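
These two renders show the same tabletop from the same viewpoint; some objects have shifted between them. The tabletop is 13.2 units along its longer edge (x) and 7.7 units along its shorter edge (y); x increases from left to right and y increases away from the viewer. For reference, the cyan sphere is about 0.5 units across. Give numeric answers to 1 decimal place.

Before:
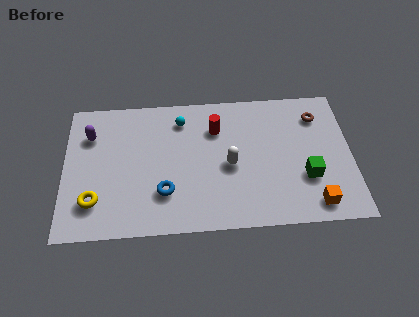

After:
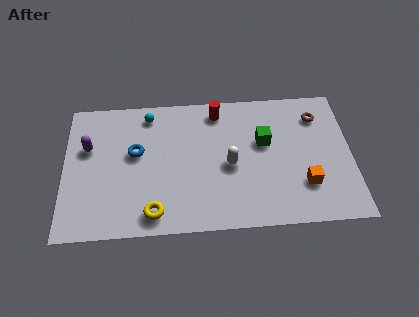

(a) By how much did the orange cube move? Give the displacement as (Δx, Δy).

(-0.4, 1.1)

The orange cube started near (11.4, 1.1) and ended near (11.0, 2.2).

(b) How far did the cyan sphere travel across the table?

1.6

The cyan sphere moved from about (5.4, 6.2) to (3.9, 6.6), a distance of √(1.5² + 0.4²) ≈ 1.6.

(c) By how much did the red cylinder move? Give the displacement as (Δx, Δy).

(0.1, 1.0)

The red cylinder started near (7.0, 5.6) and ended near (7.1, 6.6).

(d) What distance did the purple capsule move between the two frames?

0.7

The purple capsule moved from about (1.2, 5.6) to (1.1, 4.9), a distance of √(0.1² + 0.7²) ≈ 0.7.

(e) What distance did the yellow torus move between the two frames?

2.8

The yellow torus moved from about (1.4, 1.9) to (4.1, 1.1), a distance of √(2.7² + 0.8²) ≈ 2.8.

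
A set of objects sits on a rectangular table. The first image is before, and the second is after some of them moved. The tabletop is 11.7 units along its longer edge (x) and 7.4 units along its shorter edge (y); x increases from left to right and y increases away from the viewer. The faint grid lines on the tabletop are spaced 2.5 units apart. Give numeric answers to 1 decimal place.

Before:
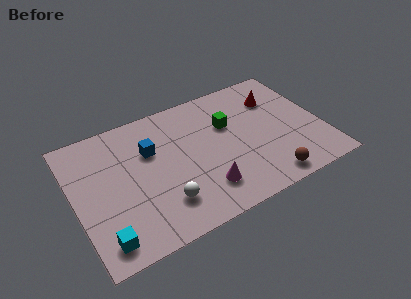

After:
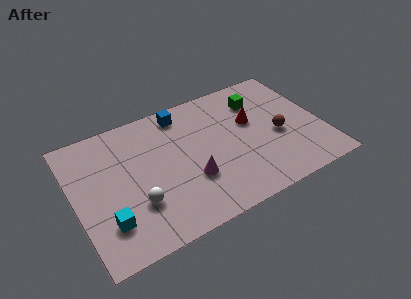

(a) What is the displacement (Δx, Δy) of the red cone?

(-1.3, -0.9)

From the two frames, the red cone sits at roughly (9.8, 5.4) before and (8.5, 4.5) after.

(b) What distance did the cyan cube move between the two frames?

0.9

The cyan cube moved from about (1.0, 1.1) to (1.3, 1.9), a distance of √(0.3² + 0.8²) ≈ 0.9.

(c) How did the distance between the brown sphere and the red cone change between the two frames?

-2.9

They were about 4.6 units apart before and 1.7 after — 2.9 units closer together.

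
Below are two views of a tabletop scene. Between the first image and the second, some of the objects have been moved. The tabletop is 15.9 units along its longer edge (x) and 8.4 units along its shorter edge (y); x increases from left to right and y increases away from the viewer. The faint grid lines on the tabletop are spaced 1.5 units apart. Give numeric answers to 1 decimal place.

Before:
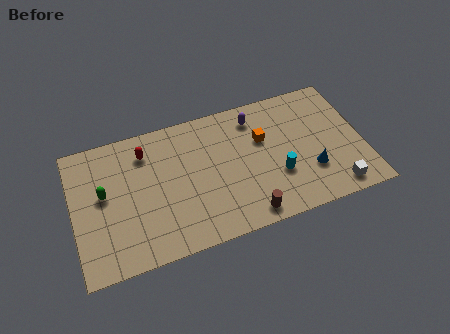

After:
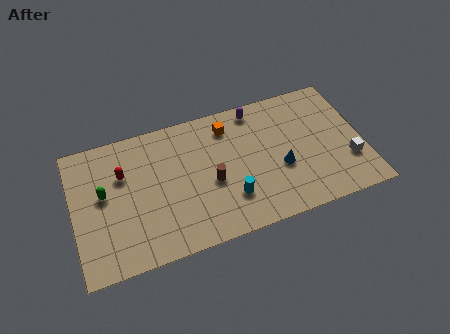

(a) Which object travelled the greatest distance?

the brown cylinder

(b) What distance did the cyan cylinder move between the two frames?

2.8

The cyan cylinder was near (11.1, 2.9) before and (8.4, 2.3) after, so it travelled √(2.7² + 0.6²) ≈ 2.8 units.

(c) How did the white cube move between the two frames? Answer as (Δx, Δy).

(0.9, 1.5)

The white cube was at about (14.1, 1.1) and moved to about (15.0, 2.6).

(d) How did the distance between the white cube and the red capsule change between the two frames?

+1.2

Before: roughly 11.4 units apart; after: 12.6. That's 1.2 units further apart.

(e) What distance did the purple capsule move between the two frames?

0.5

The purple capsule was near (10.2, 6.9) before and (10.3, 7.4) after, so it travelled √(0.1² + 0.5²) ≈ 0.5 units.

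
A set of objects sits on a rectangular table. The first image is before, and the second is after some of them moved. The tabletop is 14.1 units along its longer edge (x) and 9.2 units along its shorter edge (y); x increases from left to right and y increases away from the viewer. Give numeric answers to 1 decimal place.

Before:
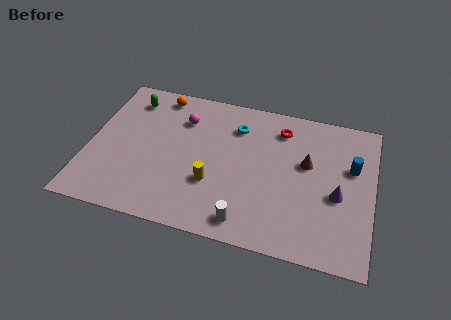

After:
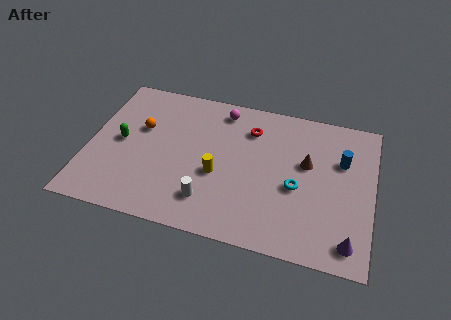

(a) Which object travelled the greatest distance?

the cyan torus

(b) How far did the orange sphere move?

2.5

From (3.2, 8.1) to (2.5, 5.7), the orange sphere covered √(0.7² + 2.4²) ≈ 2.5 units.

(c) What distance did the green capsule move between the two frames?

2.9

From (1.8, 7.5) to (1.6, 4.6), the green capsule covered √(0.2² + 2.9²) ≈ 2.9 units.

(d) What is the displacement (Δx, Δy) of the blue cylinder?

(-0.5, 0.3)

The blue cylinder was at about (13.0, 5.8) and moved to about (12.5, 6.1).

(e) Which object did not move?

the brown cone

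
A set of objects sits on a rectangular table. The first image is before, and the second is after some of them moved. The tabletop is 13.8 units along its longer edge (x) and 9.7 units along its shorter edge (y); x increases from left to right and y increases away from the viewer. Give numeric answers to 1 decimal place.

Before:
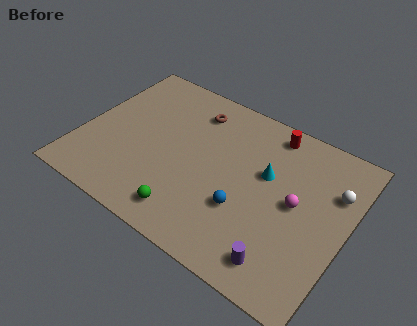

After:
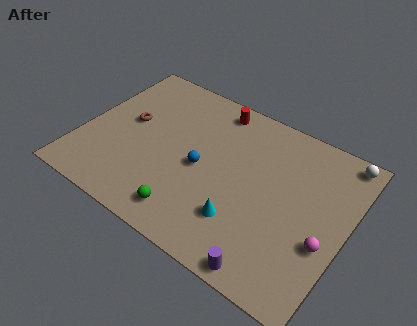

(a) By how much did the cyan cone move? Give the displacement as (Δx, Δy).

(-0.7, -3.3)

The cyan cone started near (9.5, 5.9) and ended near (8.8, 2.6).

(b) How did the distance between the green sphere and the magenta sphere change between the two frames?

+0.9

Before: roughly 6.1 units apart; after: 7.0. That's 0.9 units further apart.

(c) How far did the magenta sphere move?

2.2

From (11.2, 5.0) to (12.9, 3.6), the magenta sphere covered √(1.7² + 1.4²) ≈ 2.2 units.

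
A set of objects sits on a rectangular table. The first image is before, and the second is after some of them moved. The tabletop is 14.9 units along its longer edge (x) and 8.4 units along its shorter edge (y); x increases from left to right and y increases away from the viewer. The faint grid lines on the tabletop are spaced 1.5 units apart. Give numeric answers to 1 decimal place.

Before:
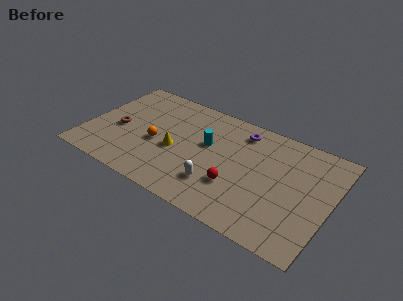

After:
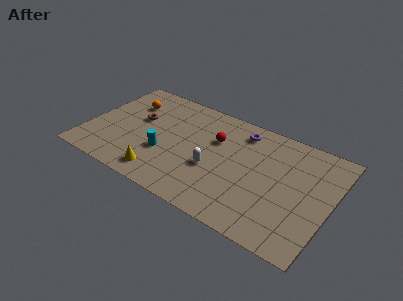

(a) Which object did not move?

the purple torus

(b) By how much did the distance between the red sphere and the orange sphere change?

+0.4

The distance was about 5.2 in the first image and 5.6 in the second, so they moved 0.4 units further apart.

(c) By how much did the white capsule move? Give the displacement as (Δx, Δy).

(-0.4, 1.1)

From the two frames, the white capsule sits at roughly (8.3, 2.2) before and (7.9, 3.3) after.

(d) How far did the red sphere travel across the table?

3.4

The red sphere moved from about (9.4, 2.7) to (7.7, 5.6), a distance of √(1.7² + 2.9²) ≈ 3.4.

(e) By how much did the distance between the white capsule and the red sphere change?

+1.1

The distance was about 1.2 in the first image and 2.3 in the second, so they moved 1.1 units further apart.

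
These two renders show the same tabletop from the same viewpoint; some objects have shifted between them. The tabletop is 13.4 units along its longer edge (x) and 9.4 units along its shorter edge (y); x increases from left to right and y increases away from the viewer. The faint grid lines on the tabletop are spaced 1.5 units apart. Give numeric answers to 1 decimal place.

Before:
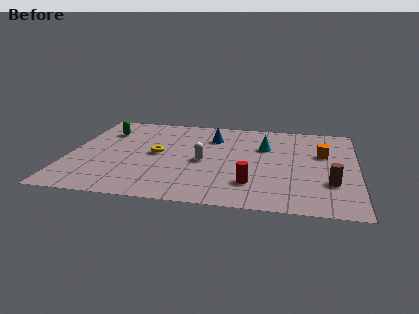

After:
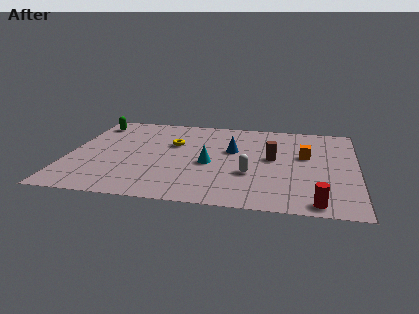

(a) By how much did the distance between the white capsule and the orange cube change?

-2.3

Before: roughly 5.7 units apart; after: 3.4. That's 2.3 units closer together.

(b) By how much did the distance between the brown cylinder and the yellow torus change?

-3.5

The distance was about 8.3 in the first image and 4.8 in the second, so they moved 3.5 units closer together.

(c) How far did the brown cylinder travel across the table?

3.5

From (12.2, 2.9) to (9.5, 5.1), the brown cylinder covered √(2.7² + 2.2²) ≈ 3.5 units.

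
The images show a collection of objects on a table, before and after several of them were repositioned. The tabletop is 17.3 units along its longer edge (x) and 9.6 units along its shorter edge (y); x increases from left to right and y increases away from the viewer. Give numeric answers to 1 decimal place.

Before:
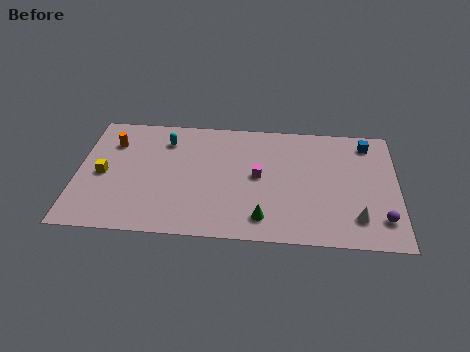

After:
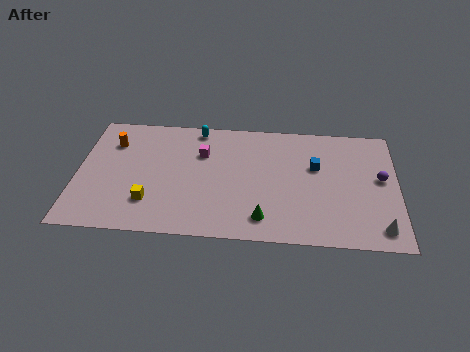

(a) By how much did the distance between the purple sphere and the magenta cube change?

+2.6

The distance was about 7.2 in the first image and 9.8 in the second, so they moved 2.6 units further apart.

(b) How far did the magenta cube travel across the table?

3.5

From (9.8, 5.0) to (6.7, 6.6), the magenta cube covered √(3.1² + 1.6²) ≈ 3.5 units.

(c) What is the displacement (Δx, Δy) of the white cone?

(1.2, -0.7)

From the two frames, the white cone sits at roughly (15.1, 2.1) before and (16.3, 1.4) after.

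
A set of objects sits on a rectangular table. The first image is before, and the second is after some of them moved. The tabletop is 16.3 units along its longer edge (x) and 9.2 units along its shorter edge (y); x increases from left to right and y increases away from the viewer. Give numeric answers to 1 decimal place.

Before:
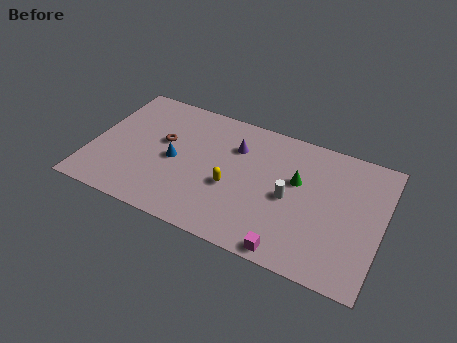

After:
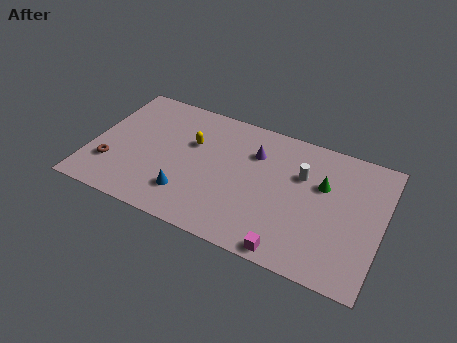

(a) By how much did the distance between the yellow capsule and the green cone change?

+3.4

The distance was about 4.0 in the first image and 7.4 in the second, so they moved 3.4 units further apart.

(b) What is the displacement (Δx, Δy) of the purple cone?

(1.1, 0.0)

The purple cone started near (7.9, 6.6) and ended near (9.0, 6.6).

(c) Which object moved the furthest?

the brown torus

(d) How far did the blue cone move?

2.3

From (4.7, 4.3) to (5.7, 2.2), the blue cone covered √(1.0² + 2.1²) ≈ 2.3 units.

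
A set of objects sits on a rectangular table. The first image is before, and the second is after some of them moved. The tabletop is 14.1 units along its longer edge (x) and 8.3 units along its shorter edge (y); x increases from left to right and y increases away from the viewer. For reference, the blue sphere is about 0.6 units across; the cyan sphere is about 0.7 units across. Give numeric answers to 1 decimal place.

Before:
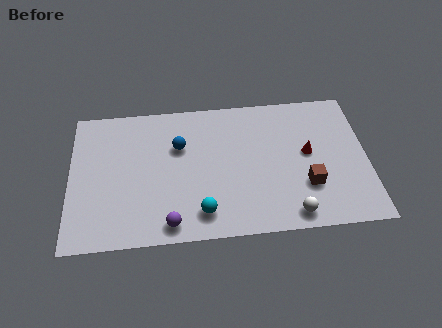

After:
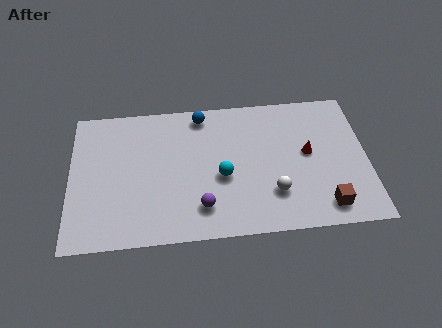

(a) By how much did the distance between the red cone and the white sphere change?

-0.8

They were about 3.6 units apart before and 2.8 after — 0.8 units closer together.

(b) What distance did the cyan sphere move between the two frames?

2.2

The cyan sphere was near (6.2, 1.5) before and (7.2, 3.5) after, so it travelled √(1.0² + 2.0²) ≈ 2.2 units.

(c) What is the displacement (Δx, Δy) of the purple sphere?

(1.5, 0.8)

The purple sphere was at about (4.7, 1.0) and moved to about (6.2, 1.8).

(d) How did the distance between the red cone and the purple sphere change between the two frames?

-1.7

They were about 7.5 units apart before and 5.8 after — 1.7 units closer together.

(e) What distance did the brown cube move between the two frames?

1.5

The brown cube was near (11.2, 2.6) before and (12.0, 1.3) after, so it travelled √(0.8² + 1.3²) ≈ 1.5 units.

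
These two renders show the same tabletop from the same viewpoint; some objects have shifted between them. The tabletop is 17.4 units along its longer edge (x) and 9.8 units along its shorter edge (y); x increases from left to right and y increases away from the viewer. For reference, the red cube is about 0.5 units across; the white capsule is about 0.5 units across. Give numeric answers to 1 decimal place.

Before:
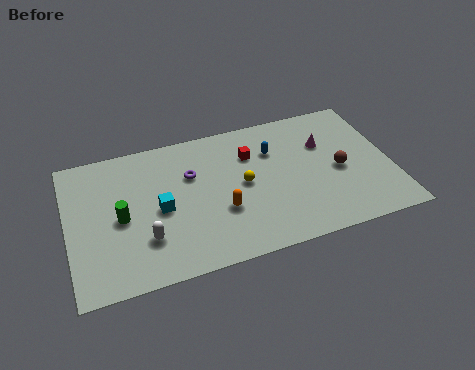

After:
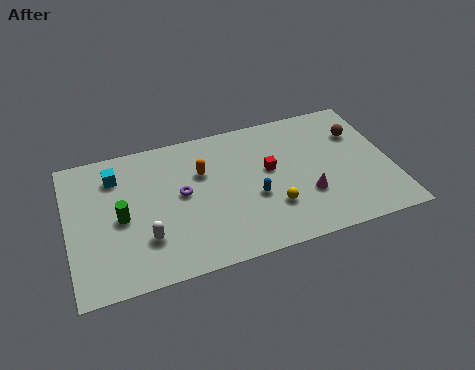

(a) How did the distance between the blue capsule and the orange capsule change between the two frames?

-0.9

The distance was about 4.6 in the first image and 3.7 in the second, so they moved 0.9 units closer together.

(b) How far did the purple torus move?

1.3

From (6.7, 6.5) to (6.1, 5.3), the purple torus covered √(0.6² + 1.2²) ≈ 1.3 units.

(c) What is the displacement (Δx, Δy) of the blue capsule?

(-1.3, -3.0)

The blue capsule was at about (11.2, 6.9) and moved to about (9.9, 3.9).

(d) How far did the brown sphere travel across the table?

2.7

The brown sphere was near (14.6, 4.5) before and (15.9, 6.9) after, so it travelled √(1.3² + 2.4²) ≈ 2.7 units.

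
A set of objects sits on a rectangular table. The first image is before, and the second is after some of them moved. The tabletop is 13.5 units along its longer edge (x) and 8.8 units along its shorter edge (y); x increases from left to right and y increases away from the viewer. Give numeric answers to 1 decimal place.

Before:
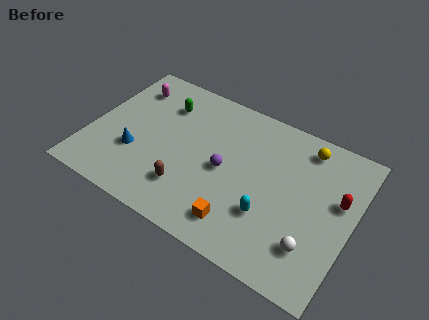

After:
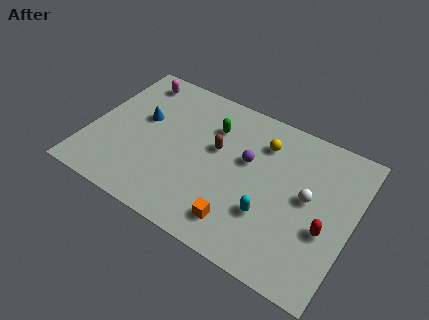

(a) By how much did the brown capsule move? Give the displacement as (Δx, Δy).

(1.0, 3.0)

From the two frames, the brown capsule sits at roughly (5.4, 2.2) before and (6.4, 5.2) after.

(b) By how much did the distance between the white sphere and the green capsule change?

-4.0

They were about 9.5 units apart before and 5.5 after — 4.0 units closer together.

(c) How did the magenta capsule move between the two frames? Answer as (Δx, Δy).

(0.2, 0.6)

The magenta capsule started near (1.5, 6.9) and ended near (1.7, 7.5).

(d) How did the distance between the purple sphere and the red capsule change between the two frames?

-1.1

Before: roughly 5.8 units apart; after: 4.7. That's 1.1 units closer together.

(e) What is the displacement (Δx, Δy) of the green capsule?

(2.6, -0.2)

The green capsule started near (3.4, 6.6) and ended near (6.0, 6.4).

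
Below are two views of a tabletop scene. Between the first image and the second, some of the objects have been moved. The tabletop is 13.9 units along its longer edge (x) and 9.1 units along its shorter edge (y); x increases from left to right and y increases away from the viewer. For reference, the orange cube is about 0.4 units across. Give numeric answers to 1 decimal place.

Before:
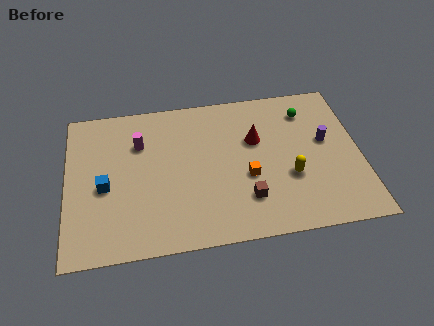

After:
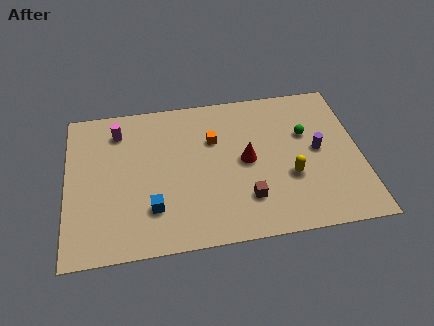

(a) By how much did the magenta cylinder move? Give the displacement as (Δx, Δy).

(-1.0, 0.9)

The magenta cylinder was at about (3.5, 6.4) and moved to about (2.5, 7.3).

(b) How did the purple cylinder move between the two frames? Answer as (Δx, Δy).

(-0.4, -0.5)

The purple cylinder was at about (12.3, 5.2) and moved to about (11.9, 4.7).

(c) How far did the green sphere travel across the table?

1.4

The green sphere moved from about (11.5, 7.2) to (11.4, 5.8), a distance of √(0.1² + 1.4²) ≈ 1.4.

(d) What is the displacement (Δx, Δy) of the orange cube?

(-1.5, 2.5)

The orange cube was at about (8.5, 3.6) and moved to about (7.0, 6.1).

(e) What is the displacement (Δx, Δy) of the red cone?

(-0.5, -1.2)

From the two frames, the red cone sits at roughly (9.0, 5.8) before and (8.5, 4.6) after.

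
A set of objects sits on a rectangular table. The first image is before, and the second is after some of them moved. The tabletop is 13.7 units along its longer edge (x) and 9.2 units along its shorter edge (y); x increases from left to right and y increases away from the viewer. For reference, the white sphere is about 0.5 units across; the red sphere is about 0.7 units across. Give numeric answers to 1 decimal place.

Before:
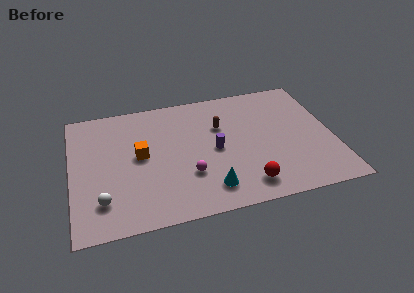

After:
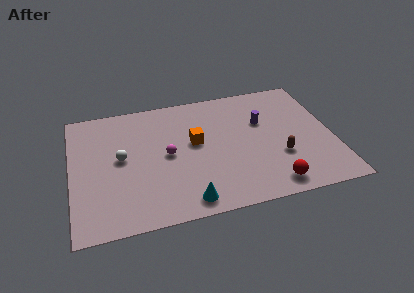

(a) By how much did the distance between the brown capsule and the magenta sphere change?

+2.3

Before: roughly 3.7 units apart; after: 6.0. That's 2.3 units further apart.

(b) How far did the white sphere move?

3.0

From (1.5, 2.1) to (2.6, 4.9), the white sphere covered √(1.1² + 2.8²) ≈ 3.0 units.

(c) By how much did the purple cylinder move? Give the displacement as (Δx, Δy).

(2.6, 1.5)

From the two frames, the purple cylinder sits at roughly (7.5, 4.4) before and (10.1, 5.9) after.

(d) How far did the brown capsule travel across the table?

4.2

The brown capsule moved from about (7.9, 6.1) to (10.8, 3.1), a distance of √(2.9² + 3.0²) ≈ 4.2.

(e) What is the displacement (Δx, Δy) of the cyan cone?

(-1.2, -0.6)

From the two frames, the cyan cone sits at roughly (7.0, 1.7) before and (5.8, 1.1) after.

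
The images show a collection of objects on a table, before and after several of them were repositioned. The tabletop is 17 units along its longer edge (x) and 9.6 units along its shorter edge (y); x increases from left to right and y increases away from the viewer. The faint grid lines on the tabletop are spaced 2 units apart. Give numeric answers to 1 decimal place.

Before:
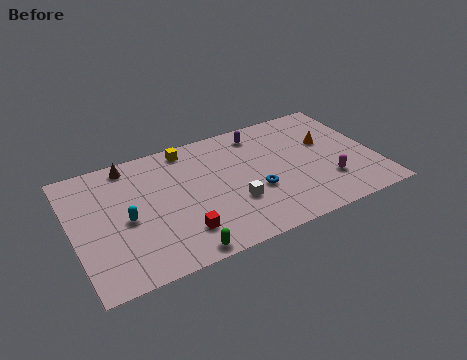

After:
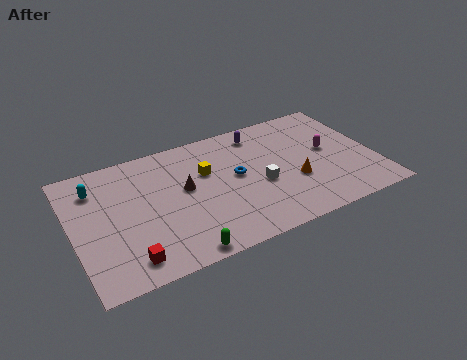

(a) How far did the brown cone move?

4.2

The brown cone was near (3.5, 8.5) before and (6.3, 5.4) after, so it travelled √(2.8² + 3.1²) ≈ 4.2 units.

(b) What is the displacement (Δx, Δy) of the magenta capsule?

(0.4, 2.5)

The magenta capsule was at about (14.1, 2.7) and moved to about (14.5, 5.2).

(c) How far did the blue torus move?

1.8

The blue torus moved from about (10.1, 3.6) to (9.2, 5.2), a distance of √(0.9² + 1.6²) ≈ 1.8.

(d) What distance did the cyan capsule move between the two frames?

3.3

From (2.9, 4.4) to (1.5, 7.4), the cyan capsule covered √(1.4² + 3.0²) ≈ 3.3 units.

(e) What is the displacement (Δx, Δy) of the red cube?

(-3.0, -0.7)

The red cube was at about (5.7, 2.2) and moved to about (2.7, 1.5).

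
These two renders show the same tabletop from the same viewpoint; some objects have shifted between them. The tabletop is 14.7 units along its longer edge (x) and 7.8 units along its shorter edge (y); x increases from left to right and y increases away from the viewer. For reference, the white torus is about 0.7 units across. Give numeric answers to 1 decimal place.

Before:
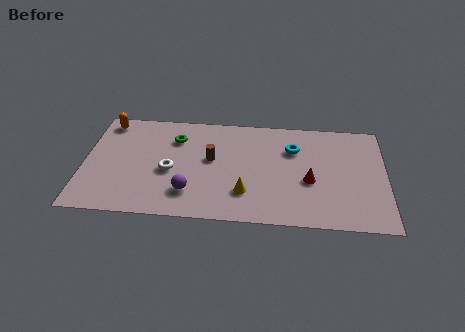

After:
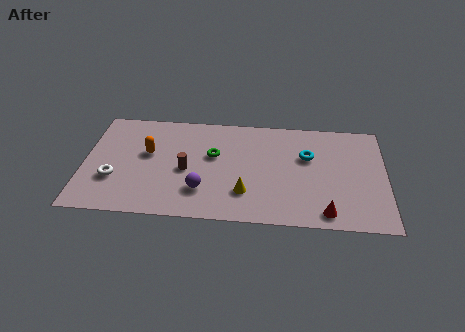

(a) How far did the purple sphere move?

0.6

From (5.2, 1.9) to (5.8, 2.1), the purple sphere covered √(0.6² + 0.2²) ≈ 0.6 units.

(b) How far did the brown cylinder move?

1.5

From (6.2, 4.4) to (5.0, 3.5), the brown cylinder covered √(1.2² + 0.9²) ≈ 1.5 units.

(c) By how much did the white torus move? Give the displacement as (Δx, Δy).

(-2.7, -0.8)

From the two frames, the white torus sits at roughly (4.2, 3.4) before and (1.5, 2.6) after.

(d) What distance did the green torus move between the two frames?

2.2

The green torus moved from about (4.4, 5.8) to (6.3, 4.7), a distance of √(1.9² + 1.1²) ≈ 2.2.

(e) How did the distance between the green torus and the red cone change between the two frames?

-0.5

They were about 7.1 units apart before and 6.6 after — 0.5 units closer together.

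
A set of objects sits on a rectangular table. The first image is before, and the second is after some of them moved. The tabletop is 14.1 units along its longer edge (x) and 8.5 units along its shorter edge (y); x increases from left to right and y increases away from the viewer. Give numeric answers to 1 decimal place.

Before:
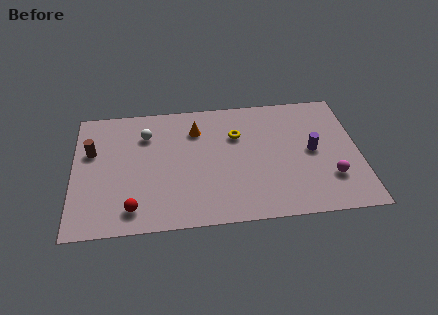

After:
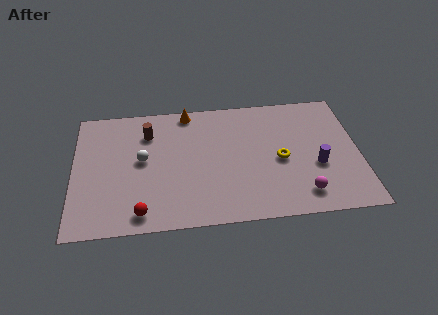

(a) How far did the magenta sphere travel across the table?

1.7

From (12.6, 2.4) to (11.2, 1.5), the magenta sphere covered √(1.4² + 0.9²) ≈ 1.7 units.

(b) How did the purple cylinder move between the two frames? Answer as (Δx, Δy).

(0.2, -1.0)

The purple cylinder was at about (11.8, 4.3) and moved to about (12.0, 3.3).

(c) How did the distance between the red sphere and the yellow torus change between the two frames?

+0.6

They were about 6.8 units apart before and 7.4 after — 0.6 units further apart.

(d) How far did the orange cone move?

1.4

The orange cone moved from about (6.1, 6.4) to (5.7, 7.7), a distance of √(0.4² + 1.3²) ≈ 1.4.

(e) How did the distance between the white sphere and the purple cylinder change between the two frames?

+0.3

The distance was about 8.4 in the first image and 8.7 in the second, so they moved 0.3 units further apart.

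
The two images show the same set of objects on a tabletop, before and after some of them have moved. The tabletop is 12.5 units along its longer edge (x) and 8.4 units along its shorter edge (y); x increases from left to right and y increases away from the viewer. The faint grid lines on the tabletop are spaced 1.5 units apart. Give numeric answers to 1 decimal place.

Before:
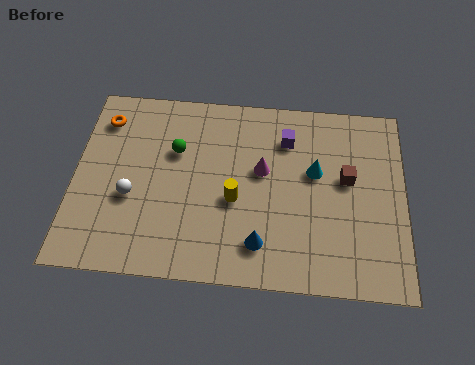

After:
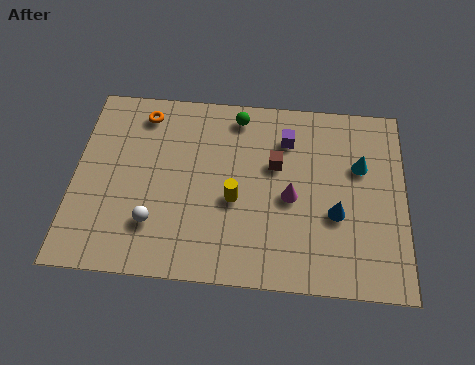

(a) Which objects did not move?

the purple cube and the yellow cylinder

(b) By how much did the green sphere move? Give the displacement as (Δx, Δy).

(2.3, 1.8)

The green sphere started near (3.8, 5.5) and ended near (6.1, 7.3).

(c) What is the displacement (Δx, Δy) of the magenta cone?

(1.1, -1.1)

The magenta cone was at about (7.1, 4.9) and moved to about (8.2, 3.8).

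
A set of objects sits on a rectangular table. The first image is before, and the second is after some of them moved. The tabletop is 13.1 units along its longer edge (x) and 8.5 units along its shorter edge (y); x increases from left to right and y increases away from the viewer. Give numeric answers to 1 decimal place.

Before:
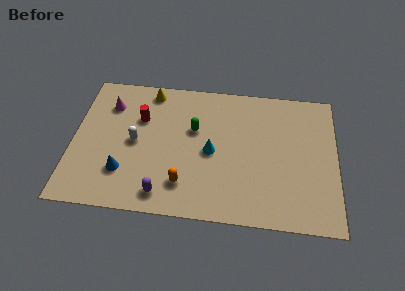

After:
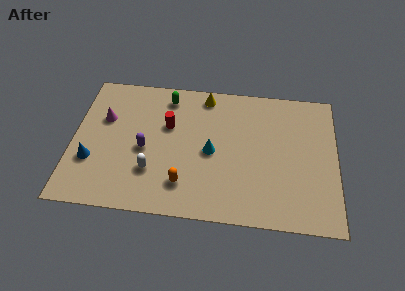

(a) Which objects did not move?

the orange capsule and the cyan cone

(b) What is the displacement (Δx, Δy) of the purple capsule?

(-1.0, 2.6)

From the two frames, the purple capsule sits at roughly (4.6, 1.2) before and (3.6, 3.8) after.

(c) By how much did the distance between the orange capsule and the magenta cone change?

-0.5

Before: roughly 6.0 units apart; after: 5.5. That's 0.5 units closer together.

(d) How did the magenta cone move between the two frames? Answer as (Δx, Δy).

(-0.2, -0.9)

The magenta cone started near (1.7, 6.4) and ended near (1.5, 5.5).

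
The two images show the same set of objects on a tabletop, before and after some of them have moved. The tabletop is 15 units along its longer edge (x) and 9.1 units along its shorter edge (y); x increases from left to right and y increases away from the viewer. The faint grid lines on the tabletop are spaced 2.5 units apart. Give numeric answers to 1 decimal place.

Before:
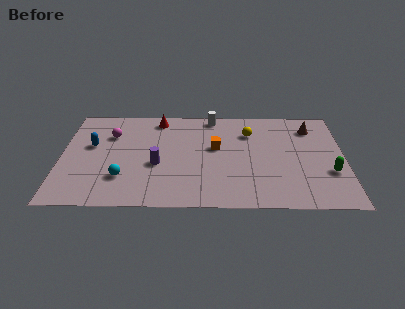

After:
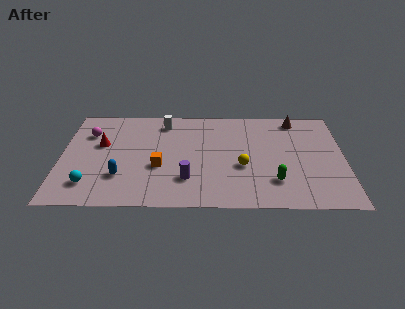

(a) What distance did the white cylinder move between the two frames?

2.7

The white cylinder was near (8.0, 8.2) before and (5.4, 7.6) after, so it travelled √(2.6² + 0.6²) ≈ 2.7 units.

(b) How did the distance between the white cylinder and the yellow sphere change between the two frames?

+3.3

They were about 2.5 units apart before and 5.8 after — 3.3 units further apart.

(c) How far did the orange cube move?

3.5

The orange cube was near (8.2, 5.3) before and (5.2, 3.5) after, so it travelled √(3.0² + 1.8²) ≈ 3.5 units.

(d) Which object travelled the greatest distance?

the red cone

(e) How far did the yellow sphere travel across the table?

3.1

The yellow sphere was near (10.0, 6.7) before and (9.6, 3.6) after, so it travelled √(0.4² + 3.1²) ≈ 3.1 units.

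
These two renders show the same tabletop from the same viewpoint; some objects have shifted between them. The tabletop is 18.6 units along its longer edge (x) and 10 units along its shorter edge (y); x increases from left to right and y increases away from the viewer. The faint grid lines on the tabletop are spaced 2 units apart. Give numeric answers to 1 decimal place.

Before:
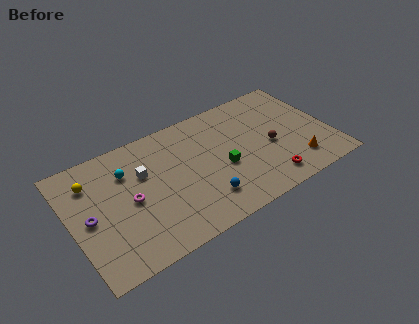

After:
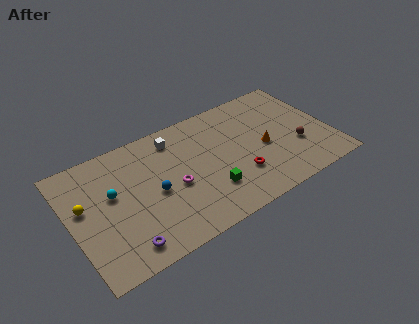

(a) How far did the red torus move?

2.4

The red torus moved from about (13.6, 1.6) to (11.7, 3.0), a distance of √(1.9² + 1.4²) ≈ 2.4.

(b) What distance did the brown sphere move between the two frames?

2.0

The brown sphere moved from about (14.3, 4.4) to (16.1, 3.5), a distance of √(1.8² + 0.9²) ≈ 2.0.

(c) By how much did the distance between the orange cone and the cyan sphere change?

-1.8

They were about 12.7 units apart before and 10.9 after — 1.8 units closer together.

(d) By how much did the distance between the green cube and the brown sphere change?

+3.0

They were about 3.6 units apart before and 6.6 after — 3.0 units further apart.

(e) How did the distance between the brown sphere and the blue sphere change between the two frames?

+4.7

The distance was about 5.7 in the first image and 10.4 in the second, so they moved 4.7 units further apart.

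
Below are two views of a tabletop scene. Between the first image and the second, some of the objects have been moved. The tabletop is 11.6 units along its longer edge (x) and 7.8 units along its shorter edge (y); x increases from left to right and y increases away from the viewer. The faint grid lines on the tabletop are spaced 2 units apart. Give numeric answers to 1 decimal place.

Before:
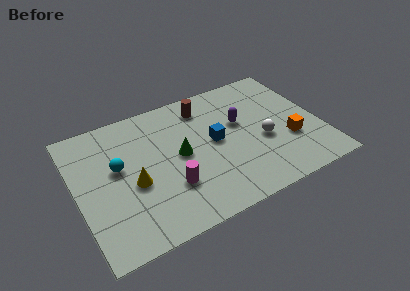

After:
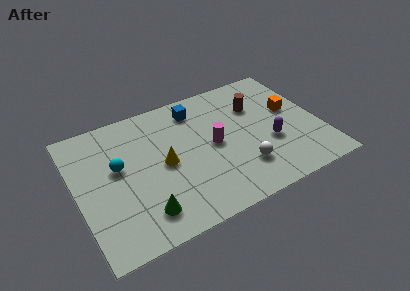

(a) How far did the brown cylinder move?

2.6

The brown cylinder moved from about (6.4, 6.4) to (8.8, 5.4), a distance of √(2.4² + 1.0²) ≈ 2.6.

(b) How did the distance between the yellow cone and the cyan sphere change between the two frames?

+0.9

The distance was about 1.3 in the first image and 2.2 in the second, so they moved 0.9 units further apart.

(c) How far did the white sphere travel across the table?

1.7

The white sphere was near (8.8, 3.2) before and (7.6, 2.0) after, so it travelled √(1.2² + 1.2²) ≈ 1.7 units.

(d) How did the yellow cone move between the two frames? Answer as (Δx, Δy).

(1.5, 0.5)

The yellow cone started near (2.6, 3.3) and ended near (4.1, 3.8).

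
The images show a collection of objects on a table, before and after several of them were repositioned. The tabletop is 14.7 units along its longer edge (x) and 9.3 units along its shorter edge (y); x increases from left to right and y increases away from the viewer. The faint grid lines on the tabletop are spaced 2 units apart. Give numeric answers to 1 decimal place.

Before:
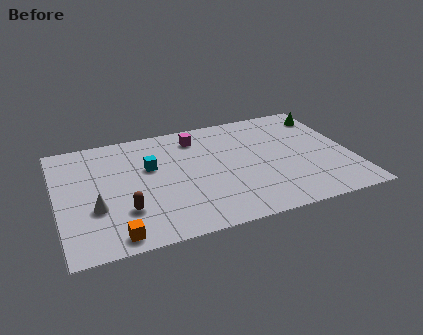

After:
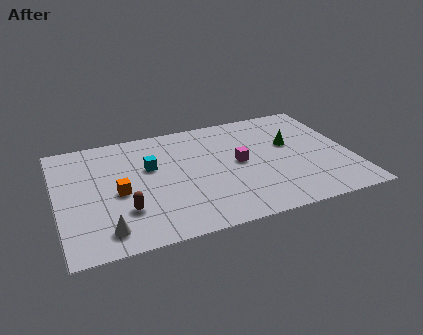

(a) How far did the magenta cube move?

3.4

From (7.2, 7.6) to (9.1, 4.8), the magenta cube covered √(1.9² + 2.8²) ≈ 3.4 units.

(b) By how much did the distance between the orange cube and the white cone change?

+0.4

The distance was about 2.4 in the first image and 2.8 in the second, so they moved 0.4 units further apart.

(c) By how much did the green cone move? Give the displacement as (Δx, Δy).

(-2.1, -2.0)

The green cone was at about (13.9, 7.6) and moved to about (11.8, 5.6).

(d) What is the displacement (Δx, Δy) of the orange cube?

(0.4, 3.2)

From the two frames, the orange cube sits at roughly (2.6, 1.0) before and (3.0, 4.2) after.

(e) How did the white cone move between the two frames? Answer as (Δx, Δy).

(0.4, -1.8)

The white cone started near (1.8, 3.3) and ended near (2.2, 1.5).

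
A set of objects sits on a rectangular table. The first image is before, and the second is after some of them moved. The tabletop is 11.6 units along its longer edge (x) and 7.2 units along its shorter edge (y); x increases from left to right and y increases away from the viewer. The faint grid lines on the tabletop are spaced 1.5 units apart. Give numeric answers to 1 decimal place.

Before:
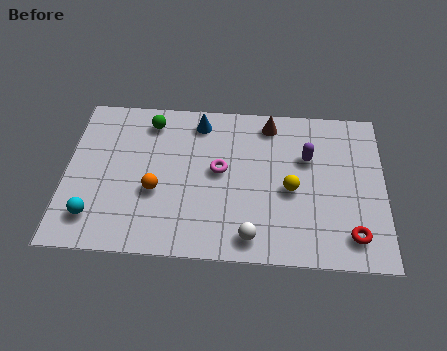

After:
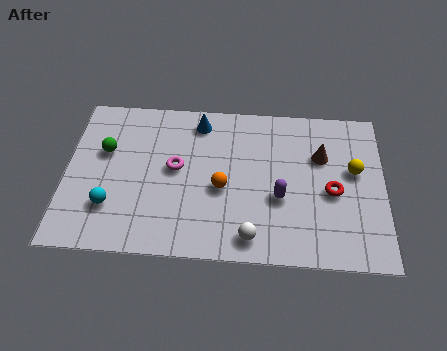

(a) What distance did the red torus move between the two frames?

2.0

From (10.4, 1.3) to (9.7, 3.2), the red torus covered √(0.7² + 1.9²) ≈ 2.0 units.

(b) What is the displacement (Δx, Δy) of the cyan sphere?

(0.6, 0.5)

The cyan sphere was at about (1.1, 1.5) and moved to about (1.7, 2.0).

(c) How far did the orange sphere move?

2.4

From (3.3, 2.8) to (5.7, 3.1), the orange sphere covered √(2.4² + 0.3²) ≈ 2.4 units.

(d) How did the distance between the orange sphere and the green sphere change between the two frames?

+1.3

Before: roughly 3.2 units apart; after: 4.5. That's 1.3 units further apart.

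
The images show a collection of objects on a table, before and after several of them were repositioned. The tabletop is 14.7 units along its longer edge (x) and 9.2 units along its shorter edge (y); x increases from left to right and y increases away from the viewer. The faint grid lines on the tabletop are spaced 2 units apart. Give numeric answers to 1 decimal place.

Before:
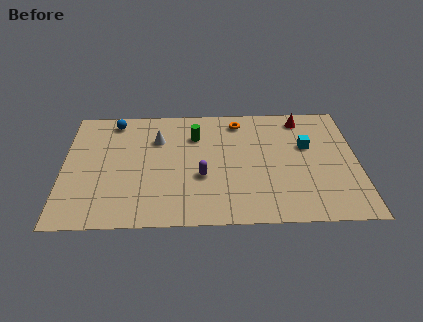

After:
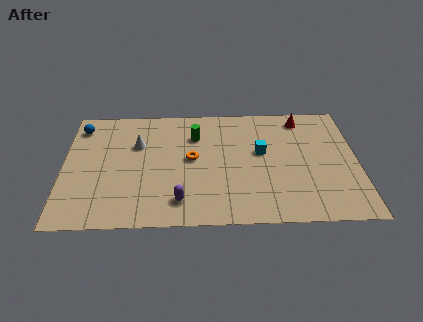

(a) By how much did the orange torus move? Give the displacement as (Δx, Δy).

(-2.4, -2.9)

The orange torus was at about (8.8, 7.8) and moved to about (6.4, 4.9).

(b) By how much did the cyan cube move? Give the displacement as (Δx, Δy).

(-2.3, -0.4)

The cyan cube was at about (12.2, 5.7) and moved to about (9.9, 5.3).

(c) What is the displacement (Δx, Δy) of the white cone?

(-1.0, -0.4)

From the two frames, the white cone sits at roughly (4.7, 6.5) before and (3.7, 6.1) after.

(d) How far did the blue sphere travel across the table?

1.7

The blue sphere moved from about (2.5, 8.0) to (0.8, 7.6), a distance of √(1.7² + 0.4²) ≈ 1.7.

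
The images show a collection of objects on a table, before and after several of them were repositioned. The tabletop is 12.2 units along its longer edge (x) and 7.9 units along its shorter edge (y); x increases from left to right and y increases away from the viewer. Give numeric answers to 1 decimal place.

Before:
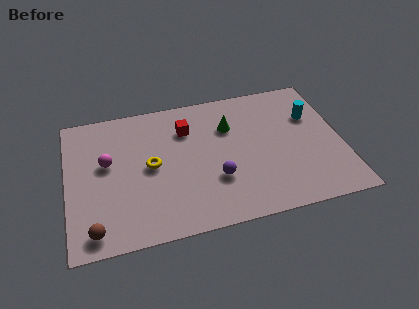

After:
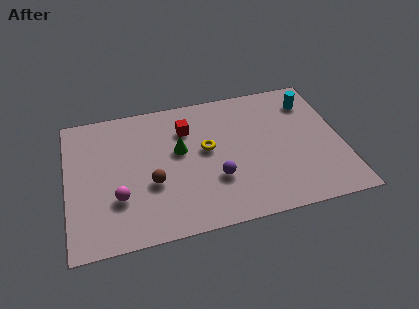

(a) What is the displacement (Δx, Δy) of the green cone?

(-2.3, -0.9)

From the two frames, the green cone sits at roughly (7.3, 5.5) before and (5.0, 4.6) after.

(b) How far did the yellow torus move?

2.5

The yellow torus was near (3.7, 4.0) before and (6.2, 4.4) after, so it travelled √(2.5² + 0.4²) ≈ 2.5 units.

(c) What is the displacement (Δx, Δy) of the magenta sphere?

(0.4, -2.1)

From the two frames, the magenta sphere sits at roughly (1.8, 4.6) before and (2.2, 2.5) after.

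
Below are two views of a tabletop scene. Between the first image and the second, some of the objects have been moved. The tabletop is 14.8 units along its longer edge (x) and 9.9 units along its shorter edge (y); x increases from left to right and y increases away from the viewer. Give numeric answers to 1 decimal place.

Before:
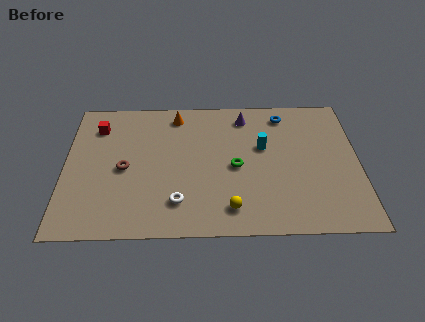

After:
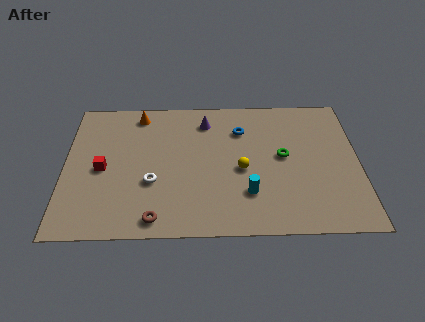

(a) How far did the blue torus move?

2.5

The blue torus was near (11.1, 8.4) before and (8.9, 7.3) after, so it travelled √(2.2² + 1.1²) ≈ 2.5 units.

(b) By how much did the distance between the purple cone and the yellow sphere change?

-2.6

Before: roughly 6.6 units apart; after: 4.0. That's 2.6 units closer together.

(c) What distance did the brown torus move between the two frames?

3.8

The brown torus moved from about (3.0, 4.6) to (4.6, 1.1), a distance of √(1.6² + 3.5²) ≈ 3.8.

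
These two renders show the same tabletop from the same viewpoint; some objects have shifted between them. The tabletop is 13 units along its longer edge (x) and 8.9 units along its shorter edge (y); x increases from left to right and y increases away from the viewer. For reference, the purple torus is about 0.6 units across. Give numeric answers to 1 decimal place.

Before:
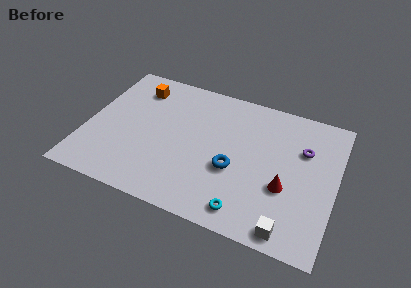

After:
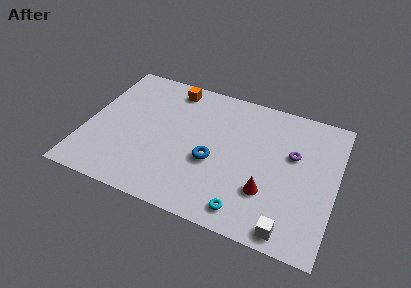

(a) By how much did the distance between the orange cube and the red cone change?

-1.6

They were about 9.0 units apart before and 7.4 after — 1.6 units closer together.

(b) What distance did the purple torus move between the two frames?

0.7

The purple torus was near (11.2, 6.0) before and (10.7, 5.5) after, so it travelled √(0.5² + 0.5²) ≈ 0.7 units.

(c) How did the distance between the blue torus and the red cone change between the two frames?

+0.3

They were about 2.7 units apart before and 3.0 after — 0.3 units further apart.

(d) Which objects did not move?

the white cube and the cyan torus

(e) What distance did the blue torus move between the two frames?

1.1

The blue torus was near (7.8, 3.5) before and (6.7, 3.6) after, so it travelled √(1.1² + 0.1²) ≈ 1.1 units.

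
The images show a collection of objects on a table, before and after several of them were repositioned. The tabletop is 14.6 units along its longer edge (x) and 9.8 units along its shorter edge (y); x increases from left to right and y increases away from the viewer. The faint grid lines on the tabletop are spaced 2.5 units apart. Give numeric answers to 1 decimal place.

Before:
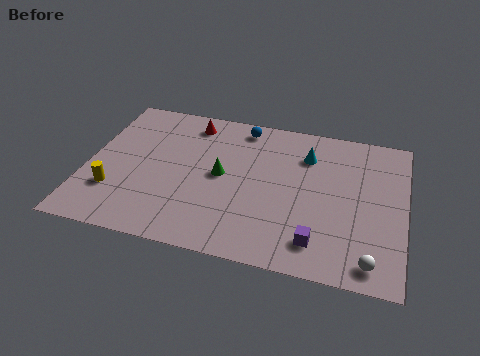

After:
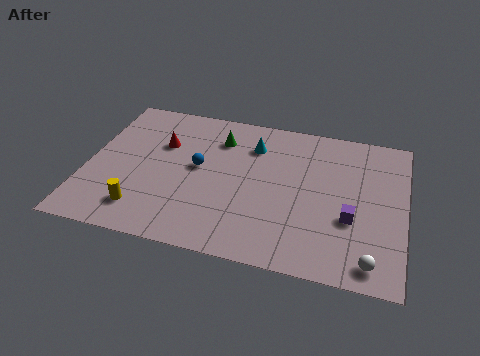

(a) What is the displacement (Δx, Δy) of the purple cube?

(1.4, 1.8)

The purple cube started near (10.8, 1.8) and ended near (12.2, 3.6).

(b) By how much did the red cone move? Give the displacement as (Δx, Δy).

(-1.2, -1.8)

The red cone started near (4.5, 8.3) and ended near (3.3, 6.5).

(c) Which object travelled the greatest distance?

the blue sphere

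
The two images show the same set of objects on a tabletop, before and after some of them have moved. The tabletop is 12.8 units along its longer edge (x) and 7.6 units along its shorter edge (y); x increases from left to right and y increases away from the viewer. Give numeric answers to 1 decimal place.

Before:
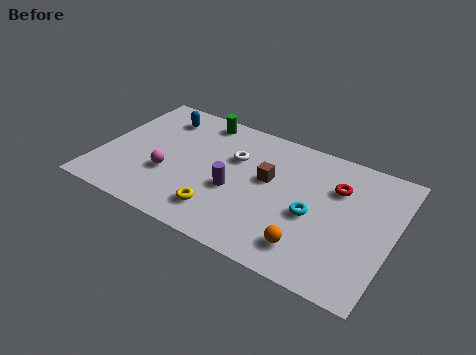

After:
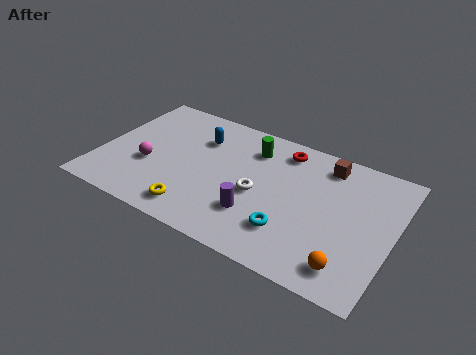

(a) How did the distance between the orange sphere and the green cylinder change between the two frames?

-1.0

The distance was about 7.6 in the first image and 6.6 in the second, so they moved 1.0 units closer together.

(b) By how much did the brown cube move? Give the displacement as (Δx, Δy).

(2.3, 2.0)

From the two frames, the brown cube sits at roughly (7.3, 4.4) before and (9.6, 6.4) after.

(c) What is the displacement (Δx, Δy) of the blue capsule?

(1.9, -0.6)

The blue capsule started near (2.2, 6.1) and ended near (4.1, 5.5).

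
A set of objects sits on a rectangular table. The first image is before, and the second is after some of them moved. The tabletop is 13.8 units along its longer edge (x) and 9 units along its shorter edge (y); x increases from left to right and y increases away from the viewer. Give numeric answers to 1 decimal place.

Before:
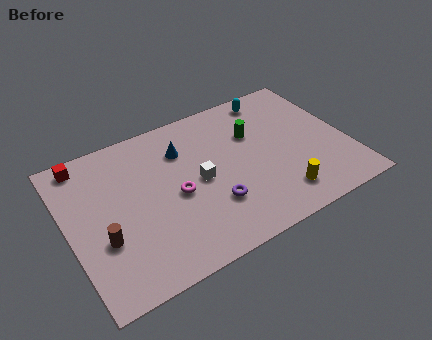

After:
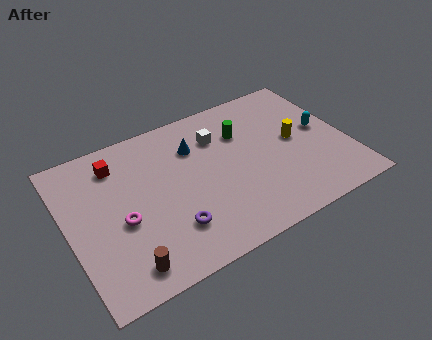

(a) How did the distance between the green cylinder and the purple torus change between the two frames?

+1.6

They were about 4.2 units apart before and 5.8 after — 1.6 units further apart.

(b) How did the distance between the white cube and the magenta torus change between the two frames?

+4.7

The distance was about 1.2 in the first image and 5.9 in the second, so they moved 4.7 units further apart.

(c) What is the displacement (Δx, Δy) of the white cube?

(1.3, 2.2)

From the two frames, the white cube sits at roughly (6.4, 4.4) before and (7.7, 6.6) after.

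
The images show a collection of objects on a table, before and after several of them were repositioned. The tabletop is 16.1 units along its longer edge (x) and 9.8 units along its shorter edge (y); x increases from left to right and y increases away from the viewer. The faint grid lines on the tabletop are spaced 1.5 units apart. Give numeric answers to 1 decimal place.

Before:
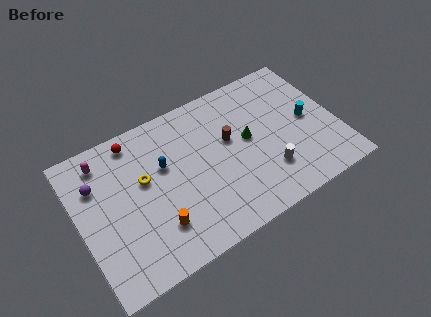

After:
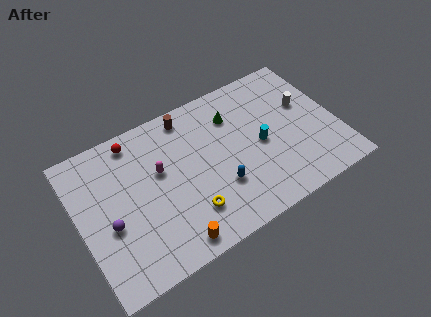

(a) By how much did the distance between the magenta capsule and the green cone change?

-4.1

Before: roughly 9.2 units apart; after: 5.1. That's 4.1 units closer together.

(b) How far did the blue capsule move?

4.2

From (5.4, 6.1) to (8.4, 3.1), the blue capsule covered √(3.0² + 3.0²) ≈ 4.2 units.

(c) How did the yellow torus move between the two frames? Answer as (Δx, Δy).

(2.3, -3.4)

The yellow torus started near (4.1, 5.8) and ended near (6.4, 2.4).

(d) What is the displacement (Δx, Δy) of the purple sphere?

(0.4, -2.9)

The purple sphere started near (1.3, 6.9) and ended near (1.7, 4.0).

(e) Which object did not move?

the red sphere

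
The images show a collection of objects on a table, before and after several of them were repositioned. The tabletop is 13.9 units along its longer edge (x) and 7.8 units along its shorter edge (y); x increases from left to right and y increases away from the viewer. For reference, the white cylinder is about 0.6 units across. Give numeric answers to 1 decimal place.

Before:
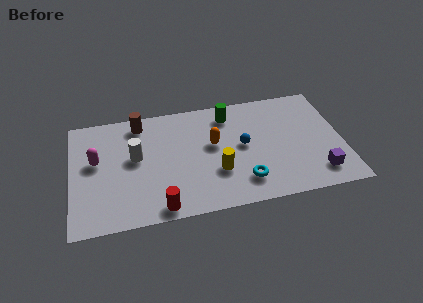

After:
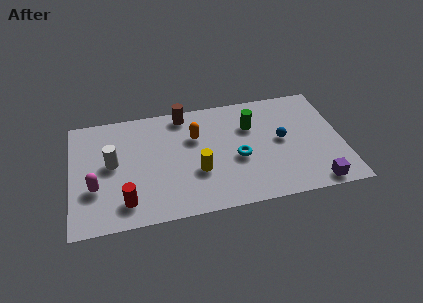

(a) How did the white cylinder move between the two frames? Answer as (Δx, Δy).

(-1.2, -0.2)

The white cylinder was at about (3.3, 4.4) and moved to about (2.1, 4.2).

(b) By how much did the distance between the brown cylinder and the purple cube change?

-1.5

The distance was about 10.3 in the first image and 8.8 in the second, so they moved 1.5 units closer together.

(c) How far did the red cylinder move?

1.8

The red cylinder moved from about (4.4, 0.8) to (2.7, 1.5), a distance of √(1.7² + 0.7²) ≈ 1.8.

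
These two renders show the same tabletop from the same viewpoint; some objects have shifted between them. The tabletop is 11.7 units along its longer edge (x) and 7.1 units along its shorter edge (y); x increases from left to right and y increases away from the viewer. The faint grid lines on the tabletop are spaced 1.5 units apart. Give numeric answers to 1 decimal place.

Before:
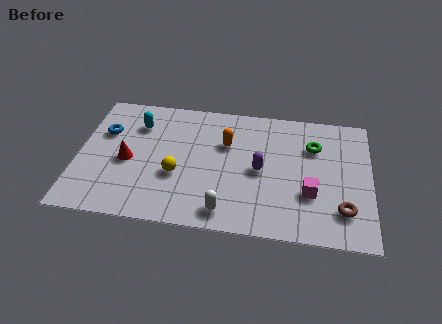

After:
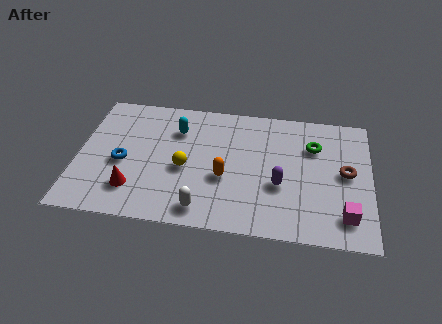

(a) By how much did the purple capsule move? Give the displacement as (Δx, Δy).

(0.8, -0.7)

From the two frames, the purple capsule sits at roughly (7.3, 3.4) before and (8.1, 2.7) after.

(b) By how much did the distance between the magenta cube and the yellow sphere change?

+1.3

They were about 5.3 units apart before and 6.6 after — 1.3 units further apart.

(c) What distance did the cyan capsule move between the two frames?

1.6

From (2.3, 5.3) to (3.9, 5.2), the cyan capsule covered √(1.6² + 0.1²) ≈ 1.6 units.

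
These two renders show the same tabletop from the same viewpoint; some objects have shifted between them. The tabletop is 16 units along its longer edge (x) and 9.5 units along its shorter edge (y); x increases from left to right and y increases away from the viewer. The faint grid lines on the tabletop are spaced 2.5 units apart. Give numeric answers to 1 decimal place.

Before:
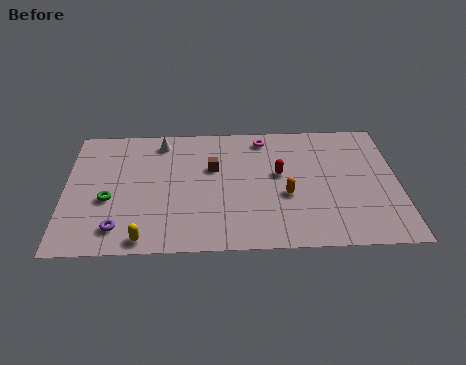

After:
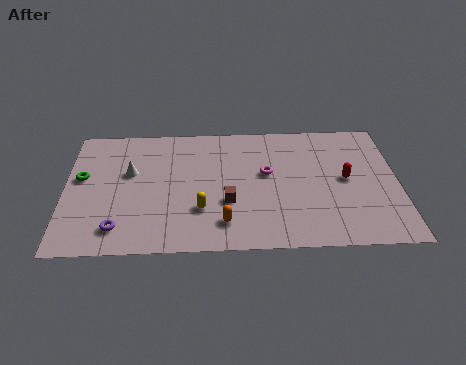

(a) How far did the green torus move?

2.1

From (2.1, 3.8) to (0.8, 5.5), the green torus covered √(1.3² + 1.7²) ≈ 2.1 units.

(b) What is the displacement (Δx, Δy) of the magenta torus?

(0.1, -2.7)

From the two frames, the magenta torus sits at roughly (9.6, 8.2) before and (9.7, 5.5) after.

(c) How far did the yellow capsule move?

3.4

From (3.8, 0.9) to (6.5, 2.9), the yellow capsule covered √(2.7² + 2.0²) ≈ 3.4 units.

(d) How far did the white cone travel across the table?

2.7

The white cone moved from about (4.6, 8.1) to (3.1, 5.8), a distance of √(1.5² + 2.3²) ≈ 2.7.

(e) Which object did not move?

the purple torus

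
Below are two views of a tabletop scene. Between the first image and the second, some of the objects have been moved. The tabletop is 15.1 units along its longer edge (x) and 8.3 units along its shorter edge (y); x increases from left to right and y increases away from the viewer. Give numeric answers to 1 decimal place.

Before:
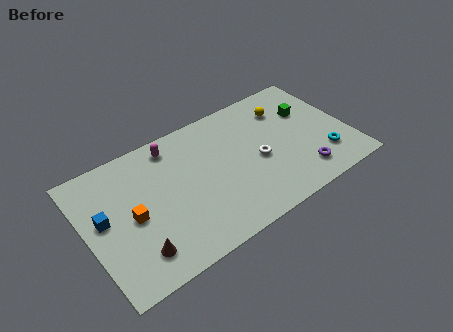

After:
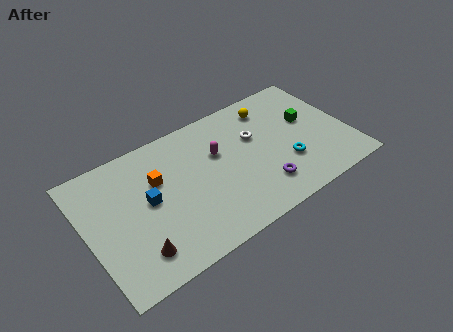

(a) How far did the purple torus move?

2.3

From (12.0, 1.6) to (9.7, 1.9), the purple torus covered √(2.3² + 0.3²) ≈ 2.3 units.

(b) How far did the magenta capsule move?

3.0

From (5.3, 7.1) to (7.7, 5.3), the magenta capsule covered √(2.4² + 1.8²) ≈ 3.0 units.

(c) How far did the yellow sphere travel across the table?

0.9

The yellow sphere was near (11.9, 6.3) before and (11.1, 6.8) after, so it travelled √(0.8² + 0.5²) ≈ 0.9 units.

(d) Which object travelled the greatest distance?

the magenta capsule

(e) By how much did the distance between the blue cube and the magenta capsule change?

-0.7

Before: roughly 5.0 units apart; after: 4.3. That's 0.7 units closer together.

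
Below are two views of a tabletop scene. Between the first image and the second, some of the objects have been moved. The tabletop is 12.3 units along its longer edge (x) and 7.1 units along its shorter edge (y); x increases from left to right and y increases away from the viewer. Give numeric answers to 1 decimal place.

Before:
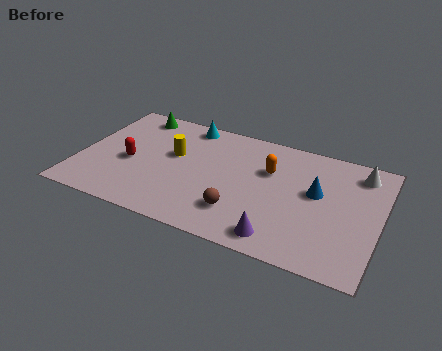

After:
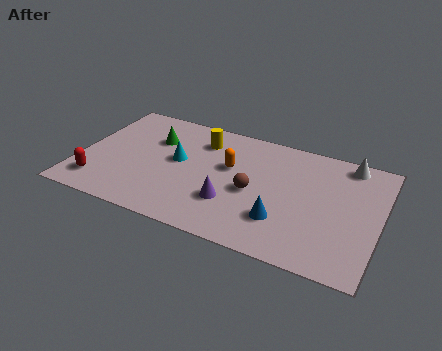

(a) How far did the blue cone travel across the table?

2.4

The blue cone moved from about (9.7, 4.1) to (8.5, 2.0), a distance of √(1.2² + 2.1²) ≈ 2.4.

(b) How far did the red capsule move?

2.0

The red capsule moved from about (2.1, 3.1) to (1.0, 1.4), a distance of √(1.1² + 1.7²) ≈ 2.0.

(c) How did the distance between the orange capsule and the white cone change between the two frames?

+1.3

They were about 3.8 units apart before and 5.1 after — 1.3 units further apart.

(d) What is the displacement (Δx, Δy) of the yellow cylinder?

(1.0, 1.3)

The yellow cylinder started near (3.8, 4.2) and ended near (4.8, 5.5).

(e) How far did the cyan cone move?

2.4

The cyan cone moved from about (4.1, 6.3) to (4.0, 3.9), a distance of √(0.1² + 2.4²) ≈ 2.4.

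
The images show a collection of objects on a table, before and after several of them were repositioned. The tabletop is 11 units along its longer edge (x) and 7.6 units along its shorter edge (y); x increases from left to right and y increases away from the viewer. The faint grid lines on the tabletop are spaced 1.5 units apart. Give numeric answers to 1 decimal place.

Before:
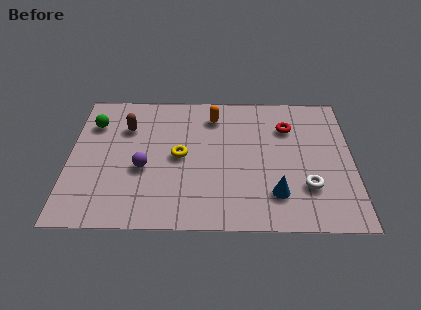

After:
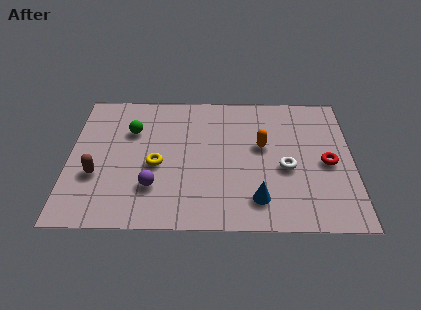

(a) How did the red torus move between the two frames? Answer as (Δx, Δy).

(1.5, -2.0)

The red torus started near (8.5, 5.5) and ended near (10.0, 3.5).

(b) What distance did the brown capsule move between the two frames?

2.9

The brown capsule was near (2.2, 5.4) before and (1.1, 2.7) after, so it travelled √(1.1² + 2.7²) ≈ 2.9 units.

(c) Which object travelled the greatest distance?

the brown capsule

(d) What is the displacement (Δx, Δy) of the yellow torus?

(-0.9, -0.5)

The yellow torus was at about (4.3, 3.8) and moved to about (3.4, 3.3).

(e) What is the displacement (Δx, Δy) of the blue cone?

(-0.7, -0.3)

The blue cone started near (8.0, 1.8) and ended near (7.3, 1.5).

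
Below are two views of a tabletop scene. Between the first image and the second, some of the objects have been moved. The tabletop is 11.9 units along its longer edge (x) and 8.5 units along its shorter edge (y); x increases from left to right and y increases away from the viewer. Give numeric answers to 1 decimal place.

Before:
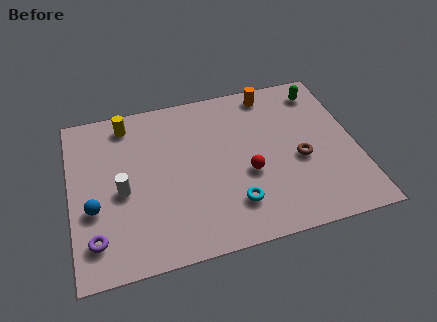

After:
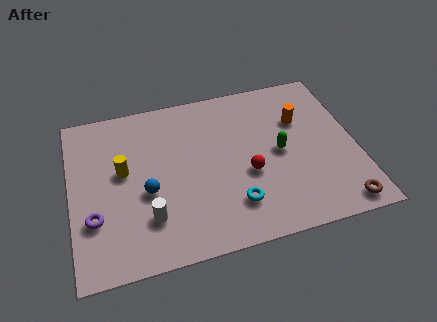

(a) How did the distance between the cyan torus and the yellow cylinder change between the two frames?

-1.5

The distance was about 6.7 in the first image and 5.2 in the second, so they moved 1.5 units closer together.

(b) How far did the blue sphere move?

2.2

The blue sphere moved from about (0.9, 3.2) to (3.1, 3.5), a distance of √(2.2² + 0.3²) ≈ 2.2.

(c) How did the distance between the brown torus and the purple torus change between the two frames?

+1.4

The distance was about 8.8 in the first image and 10.2 in the second, so they moved 1.4 units further apart.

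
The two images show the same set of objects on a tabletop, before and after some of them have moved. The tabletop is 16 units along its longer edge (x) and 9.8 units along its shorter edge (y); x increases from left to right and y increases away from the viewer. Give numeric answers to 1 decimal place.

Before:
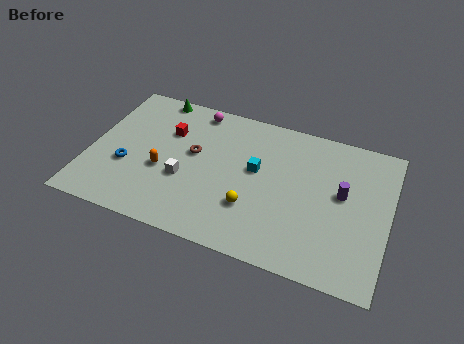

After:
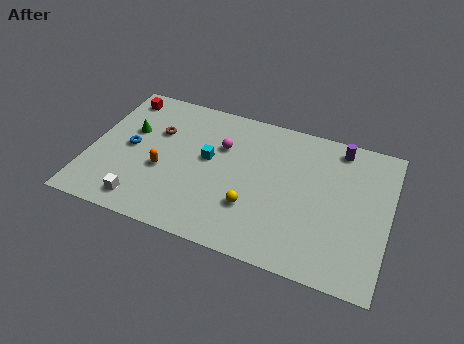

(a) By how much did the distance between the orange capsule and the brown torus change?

+0.4

They were about 2.3 units apart before and 2.7 after — 0.4 units further apart.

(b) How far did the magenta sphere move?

2.6

The magenta sphere was near (5.3, 8.7) before and (6.9, 6.6) after, so it travelled √(1.6² + 2.1²) ≈ 2.6 units.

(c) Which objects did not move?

the yellow sphere and the orange capsule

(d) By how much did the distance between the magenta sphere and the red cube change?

+3.6

The distance was about 2.4 in the first image and 6.0 in the second, so they moved 3.6 units further apart.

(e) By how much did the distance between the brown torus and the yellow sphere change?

+2.2

The distance was about 4.3 in the first image and 6.5 in the second, so they moved 2.2 units further apart.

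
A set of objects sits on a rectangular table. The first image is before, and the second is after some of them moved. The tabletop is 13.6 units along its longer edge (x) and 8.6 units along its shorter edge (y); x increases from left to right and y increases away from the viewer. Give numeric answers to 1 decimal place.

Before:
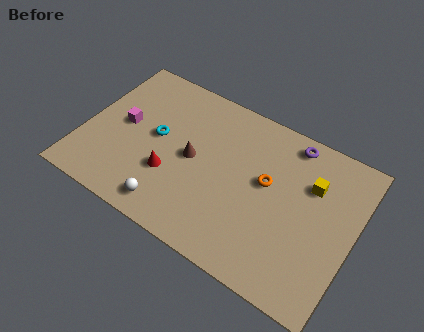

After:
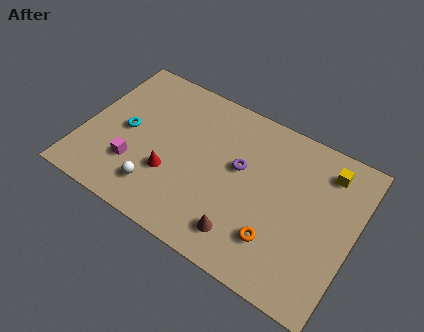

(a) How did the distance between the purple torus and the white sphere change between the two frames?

-3.3

The distance was about 8.2 in the first image and 4.9 in the second, so they moved 3.3 units closer together.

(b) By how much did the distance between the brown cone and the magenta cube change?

+2.2

They were about 3.6 units apart before and 5.8 after — 2.2 units further apart.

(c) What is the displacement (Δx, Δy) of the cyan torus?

(-1.5, -0.4)

The cyan torus was at about (3.6, 4.6) and moved to about (2.1, 4.2).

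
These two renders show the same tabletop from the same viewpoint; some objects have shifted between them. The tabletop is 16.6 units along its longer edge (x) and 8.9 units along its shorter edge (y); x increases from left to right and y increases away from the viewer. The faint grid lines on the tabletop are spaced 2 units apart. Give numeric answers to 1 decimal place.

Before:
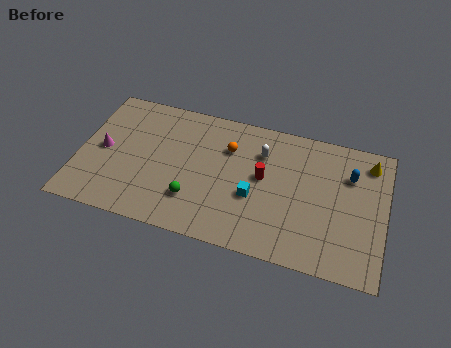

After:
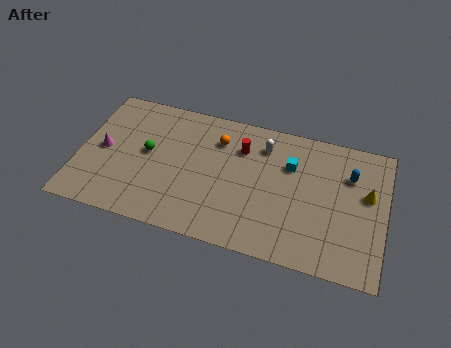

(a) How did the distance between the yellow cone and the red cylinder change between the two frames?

+0.9

Before: roughly 6.1 units apart; after: 7.0. That's 0.9 units further apart.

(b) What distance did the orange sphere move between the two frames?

0.7

From (8.0, 6.3) to (7.4, 6.7), the orange sphere covered √(0.6² + 0.4²) ≈ 0.7 units.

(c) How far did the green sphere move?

3.6

The green sphere was near (6.4, 2.4) before and (3.7, 4.8) after, so it travelled √(2.7² + 2.4²) ≈ 3.6 units.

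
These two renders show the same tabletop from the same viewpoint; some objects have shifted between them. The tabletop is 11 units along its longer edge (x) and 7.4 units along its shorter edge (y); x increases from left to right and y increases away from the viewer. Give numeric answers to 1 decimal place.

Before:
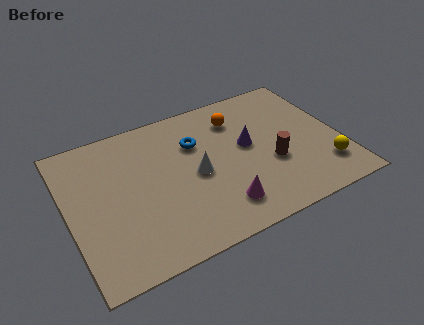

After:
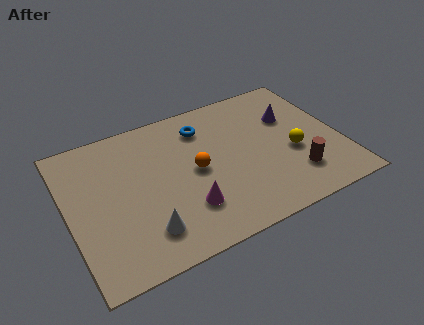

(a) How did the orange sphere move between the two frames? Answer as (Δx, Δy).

(-2.0, -2.0)

The orange sphere started near (7.1, 5.7) and ended near (5.1, 3.7).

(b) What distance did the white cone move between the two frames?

3.0

The white cone moved from about (5.1, 3.5) to (2.8, 1.6), a distance of √(2.3² + 1.9²) ≈ 3.0.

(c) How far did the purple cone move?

2.1

The purple cone was near (7.3, 4.1) before and (9.2, 4.9) after, so it travelled √(1.9² + 0.8²) ≈ 2.1 units.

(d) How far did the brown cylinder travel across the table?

1.3

From (8.1, 2.8) to (8.9, 1.8), the brown cylinder covered √(0.8² + 1.0²) ≈ 1.3 units.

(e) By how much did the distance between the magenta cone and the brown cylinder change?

+1.8

Before: roughly 2.6 units apart; after: 4.4. That's 1.8 units further apart.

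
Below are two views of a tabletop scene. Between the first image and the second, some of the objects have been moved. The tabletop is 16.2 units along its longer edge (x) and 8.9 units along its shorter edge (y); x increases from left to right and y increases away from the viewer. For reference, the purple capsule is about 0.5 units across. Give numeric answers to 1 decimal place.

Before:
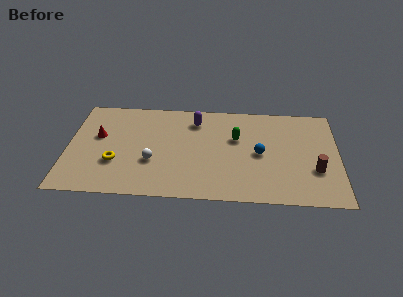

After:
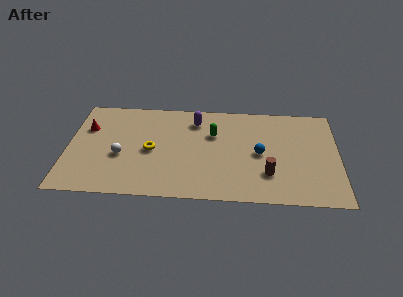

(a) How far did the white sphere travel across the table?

1.9

The white sphere moved from about (5.1, 3.2) to (3.2, 3.6), a distance of √(1.9² + 0.4²) ≈ 1.9.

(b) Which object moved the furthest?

the brown cylinder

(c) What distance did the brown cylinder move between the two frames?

2.8

The brown cylinder was near (14.8, 3.0) before and (12.0, 2.5) after, so it travelled √(2.8² + 0.5²) ≈ 2.8 units.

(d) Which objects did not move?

the purple capsule and the blue sphere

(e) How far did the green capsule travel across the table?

1.4

The green capsule was near (10.1, 5.6) before and (8.7, 5.9) after, so it travelled √(1.4² + 0.3²) ≈ 1.4 units.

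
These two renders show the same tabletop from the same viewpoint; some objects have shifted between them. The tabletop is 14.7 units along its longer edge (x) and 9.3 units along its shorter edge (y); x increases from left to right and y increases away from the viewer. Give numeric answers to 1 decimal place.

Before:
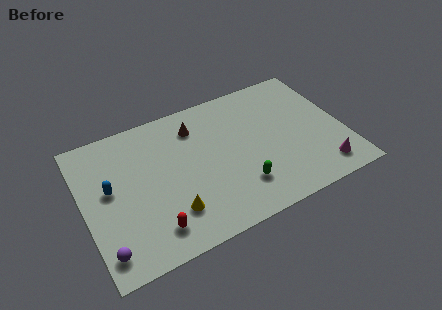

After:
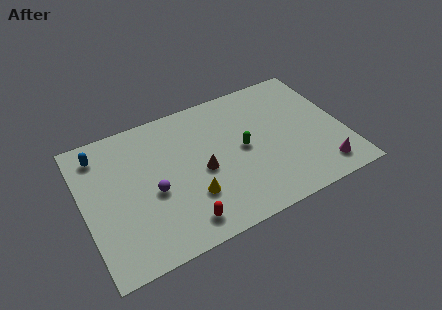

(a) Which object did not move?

the magenta cone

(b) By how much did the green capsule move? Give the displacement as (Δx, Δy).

(0.5, 2.4)

The green capsule started near (8.5, 2.3) and ended near (9.0, 4.7).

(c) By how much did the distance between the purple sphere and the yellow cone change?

-1.6

They were about 3.9 units apart before and 2.3 after — 1.6 units closer together.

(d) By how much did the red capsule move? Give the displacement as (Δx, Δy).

(1.6, -0.3)

The red capsule was at about (3.5, 1.7) and moved to about (5.1, 1.4).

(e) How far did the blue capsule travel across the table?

2.5

The blue capsule was near (1.5, 5.2) before and (1.2, 7.7) after, so it travelled √(0.3² + 2.5²) ≈ 2.5 units.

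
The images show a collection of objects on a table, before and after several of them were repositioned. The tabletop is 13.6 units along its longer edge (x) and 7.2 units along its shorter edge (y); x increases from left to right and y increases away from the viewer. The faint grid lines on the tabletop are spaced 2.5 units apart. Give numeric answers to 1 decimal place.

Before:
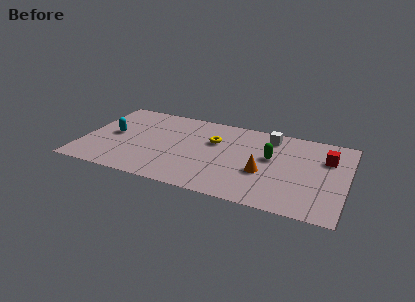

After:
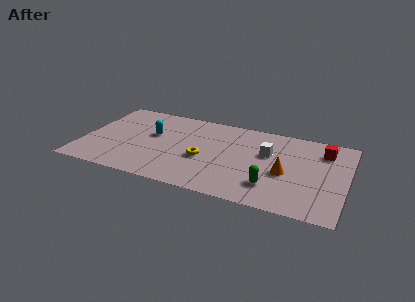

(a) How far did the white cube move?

1.5

From (9.5, 6.0) to (9.5, 4.5), the white cube covered √(0.0² + 1.5²) ≈ 1.5 units.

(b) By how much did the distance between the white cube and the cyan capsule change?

-2.3

Before: roughly 8.3 units apart; after: 6.0. That's 2.3 units closer together.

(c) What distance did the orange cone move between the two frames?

1.1

From (9.4, 2.8) to (10.5, 3.1), the orange cone covered √(1.1² + 0.3²) ≈ 1.1 units.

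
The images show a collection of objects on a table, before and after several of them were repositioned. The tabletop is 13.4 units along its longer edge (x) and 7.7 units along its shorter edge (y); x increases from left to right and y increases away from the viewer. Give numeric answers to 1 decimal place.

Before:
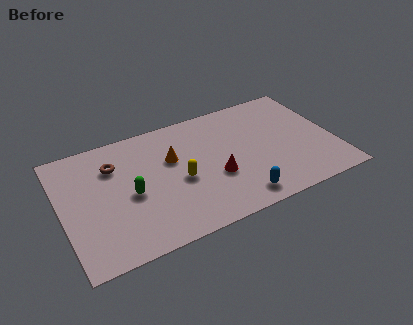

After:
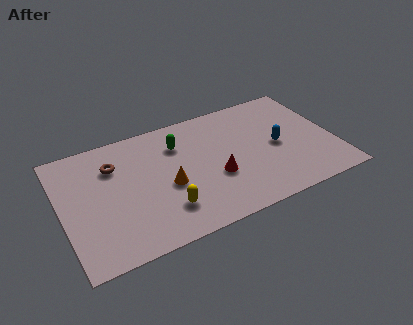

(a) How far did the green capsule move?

3.4

The green capsule was near (3.3, 3.5) before and (5.9, 5.7) after, so it travelled √(2.6² + 2.2²) ≈ 3.4 units.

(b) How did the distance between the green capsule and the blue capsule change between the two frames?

-0.4

The distance was about 5.5 in the first image and 5.1 in the second, so they moved 0.4 units closer together.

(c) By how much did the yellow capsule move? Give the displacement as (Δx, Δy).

(-0.9, -1.5)

From the two frames, the yellow capsule sits at roughly (5.7, 3.4) before and (4.8, 1.9) after.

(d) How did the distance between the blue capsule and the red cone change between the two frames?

+1.3

The distance was about 2.0 in the first image and 3.3 in the second, so they moved 1.3 units further apart.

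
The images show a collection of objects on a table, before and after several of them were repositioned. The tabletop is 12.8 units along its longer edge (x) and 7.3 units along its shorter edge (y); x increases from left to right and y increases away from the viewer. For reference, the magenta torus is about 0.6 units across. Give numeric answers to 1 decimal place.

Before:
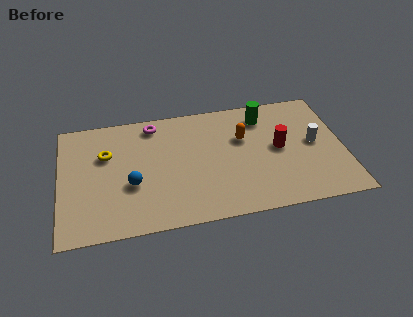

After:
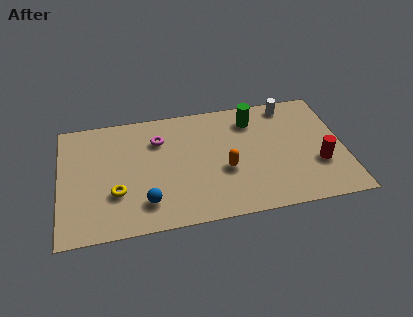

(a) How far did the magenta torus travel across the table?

1.0

From (4.3, 6.3) to (4.5, 5.3), the magenta torus covered √(0.2² + 1.0²) ≈ 1.0 units.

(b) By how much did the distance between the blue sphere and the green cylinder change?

-0.3

The distance was about 6.8 in the first image and 6.5 in the second, so they moved 0.3 units closer together.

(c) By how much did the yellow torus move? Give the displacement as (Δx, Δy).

(0.4, -2.4)

The yellow torus was at about (2.1, 4.8) and moved to about (2.5, 2.4).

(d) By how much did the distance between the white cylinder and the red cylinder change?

+2.5

The distance was about 1.6 in the first image and 4.1 in the second, so they moved 2.5 units further apart.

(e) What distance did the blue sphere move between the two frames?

1.3

From (3.2, 2.8) to (3.8, 1.6), the blue sphere covered √(0.6² + 1.2²) ≈ 1.3 units.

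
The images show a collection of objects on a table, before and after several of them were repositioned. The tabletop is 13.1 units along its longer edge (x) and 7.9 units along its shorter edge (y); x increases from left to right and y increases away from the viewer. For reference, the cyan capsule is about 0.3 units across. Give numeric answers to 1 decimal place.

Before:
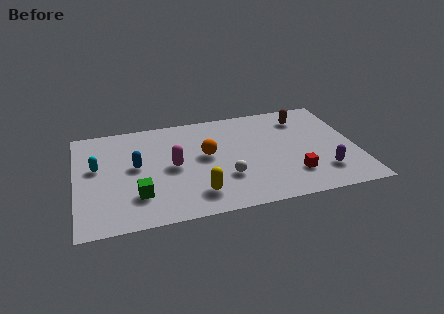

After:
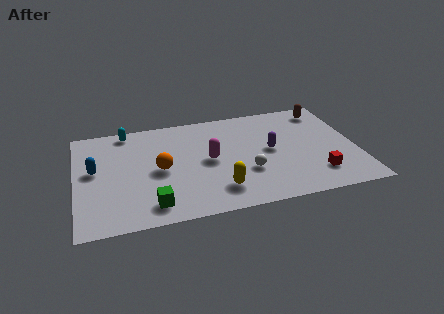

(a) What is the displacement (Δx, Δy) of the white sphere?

(1.0, 0.2)

The white sphere was at about (6.9, 2.5) and moved to about (7.9, 2.7).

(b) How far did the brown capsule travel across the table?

1.2

From (10.8, 6.3) to (11.9, 6.7), the brown capsule covered √(1.1² + 0.4²) ≈ 1.2 units.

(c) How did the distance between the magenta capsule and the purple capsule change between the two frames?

-4.3

The distance was about 7.2 in the first image and 2.9 in the second, so they moved 4.3 units closer together.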